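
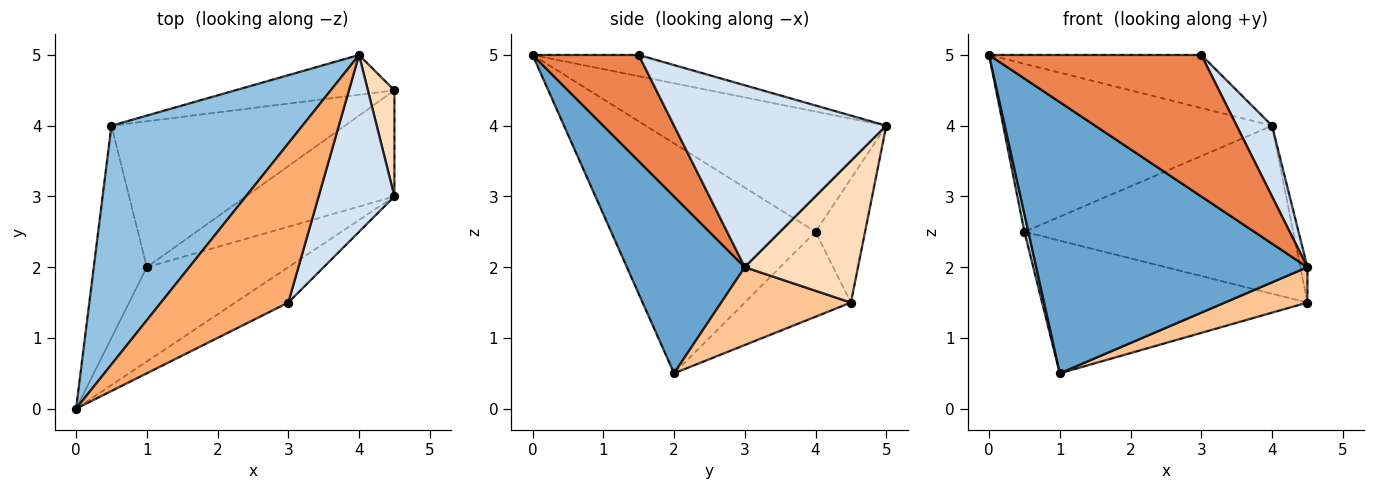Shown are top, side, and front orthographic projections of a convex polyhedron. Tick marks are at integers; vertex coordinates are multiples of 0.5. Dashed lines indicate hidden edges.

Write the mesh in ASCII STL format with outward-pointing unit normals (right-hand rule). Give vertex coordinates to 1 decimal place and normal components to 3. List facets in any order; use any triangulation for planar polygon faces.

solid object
 facet normal 0.380 -0.874 -0.304
  outer loop
   vertex 1.0 2.0 0.5
   vertex 4.5 3.0 2.0
   vertex 0.0 0.0 5.0
  endloop
 endfacet
 facet normal -0.458 0.512 0.727
  outer loop
   vertex 0.5 4.0 2.5
   vertex 0.0 0.0 5.0
   vertex 4.0 5.0 4.0
  endloop
 endfacet
 facet normal -0.974 -0.019 -0.225
  outer loop
   vertex 0.5 4.0 2.5
   vertex 1.0 2.0 0.5
   vertex 0.0 0.0 5.0
  endloop
 endfacet
 facet normal 0.912 -0.152 0.380
  outer loop
   vertex 3.0 1.5 5.0
   vertex 4.5 3.0 2.0
   vertex 4.0 5.0 4.0
  endloop
 endfacet
 facet normal 0.436 -0.873 -0.218
  outer loop
   vertex 3.0 1.5 5.0
   vertex 0.0 0.0 5.0
   vertex 4.5 3.0 2.0
  endloop
 endfacet
 facet normal -0.156 0.312 0.937
  outer loop
   vertex 3.0 1.5 5.0
   vertex 4.0 5.0 4.0
   vertex 0.0 0.0 5.0
  endloop
 endfacet
 facet normal 0.445 -0.283 -0.850
  outer loop
   vertex 4.5 4.5 1.5
   vertex 4.5 3.0 2.0
   vertex 1.0 2.0 0.5
  endloop
 endfacet
 facet normal 0.981 0.061 0.184
  outer loop
   vertex 4.5 4.5 1.5
   vertex 4.0 5.0 4.0
   vertex 4.5 3.0 2.0
  endloop
 endfacet
 facet normal -0.260 0.650 -0.715
  outer loop
   vertex 4.5 4.5 1.5
   vertex 1.0 2.0 0.5
   vertex 0.5 4.0 2.5
  endloop
 endfacet
 facet normal -0.176 0.958 -0.227
  outer loop
   vertex 4.5 4.5 1.5
   vertex 0.5 4.0 2.5
   vertex 4.0 5.0 4.0
  endloop
 endfacet
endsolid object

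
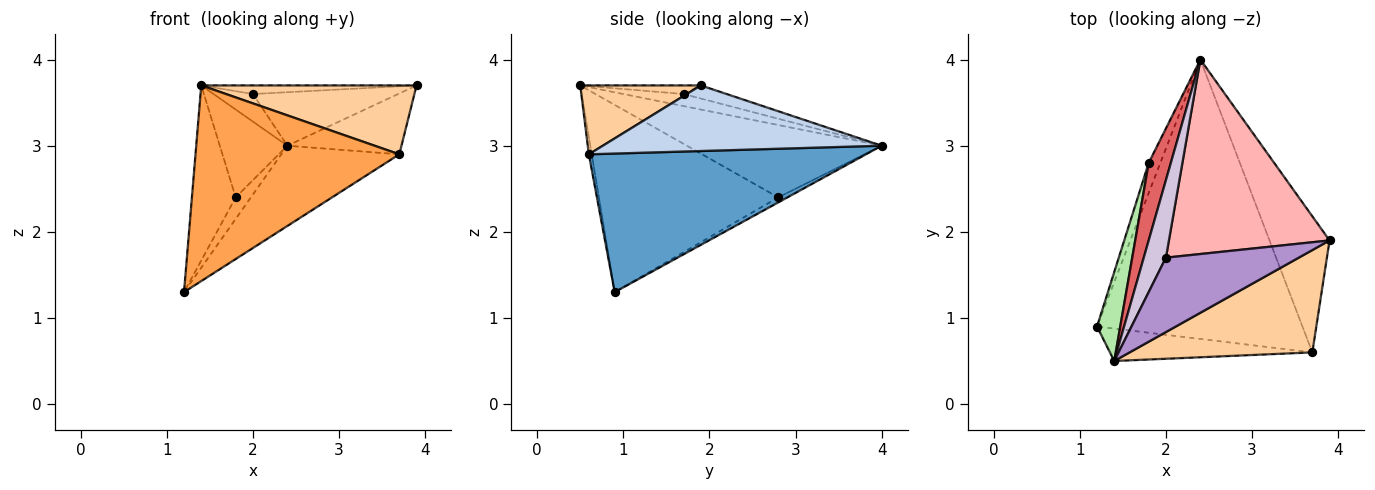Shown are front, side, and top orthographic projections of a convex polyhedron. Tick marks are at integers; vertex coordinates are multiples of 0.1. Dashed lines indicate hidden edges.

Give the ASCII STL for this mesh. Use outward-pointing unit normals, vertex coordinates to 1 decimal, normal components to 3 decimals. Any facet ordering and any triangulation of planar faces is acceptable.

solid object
 facet normal 0.544 0.232 -0.806
  outer loop
   vertex 3.7 0.6 2.9
   vertex 1.2 0.9 1.3
   vertex 2.4 4.0 3.0
  endloop
 endfacet
 facet normal 0.706 0.289 -0.646
  outer loop
   vertex 3.7 0.6 2.9
   vertex 2.4 4.0 3.0
   vertex 3.9 1.9 3.7
  endloop
 endfacet
 facet normal -0.014 -0.986 -0.163
  outer loop
   vertex 3.7 0.6 2.9
   vertex 1.4 0.5 3.7
   vertex 1.2 0.9 1.3
  endloop
 endfacet
 facet normal 0.299 -0.533 0.792
  outer loop
   vertex 3.7 0.6 2.9
   vertex 3.9 1.9 3.7
   vertex 1.4 0.5 3.7
  endloop
 endfacet
 facet normal -0.329 0.549 -0.768
  outer loop
   vertex 1.8 2.8 2.4
   vertex 2.4 4.0 3.0
   vertex 1.2 0.9 1.3
  endloop
 endfacet
 facet normal -0.965 0.235 0.120
  outer loop
   vertex 1.8 2.8 2.4
   vertex 1.2 0.9 1.3
   vertex 1.4 0.5 3.7
  endloop
 endfacet
 facet normal -0.908 0.315 0.278
  outer loop
   vertex 1.8 2.8 2.4
   vertex 1.4 0.5 3.7
   vertex 2.4 4.0 3.0
  endloop
 endfacet
 facet normal -0.078 0.264 0.961
  outer loop
   vertex 2.0 1.7 3.6
   vertex 3.9 1.9 3.7
   vertex 2.4 4.0 3.0
  endloop
 endfacet
 facet normal -0.064 0.115 0.991
  outer loop
   vertex 2.0 1.7 3.6
   vertex 1.4 0.5 3.7
   vertex 3.9 1.9 3.7
  endloop
 endfacet
 facet normal -0.456 0.298 0.838
  outer loop
   vertex 2.0 1.7 3.6
   vertex 2.4 4.0 3.0
   vertex 1.4 0.5 3.7
  endloop
 endfacet
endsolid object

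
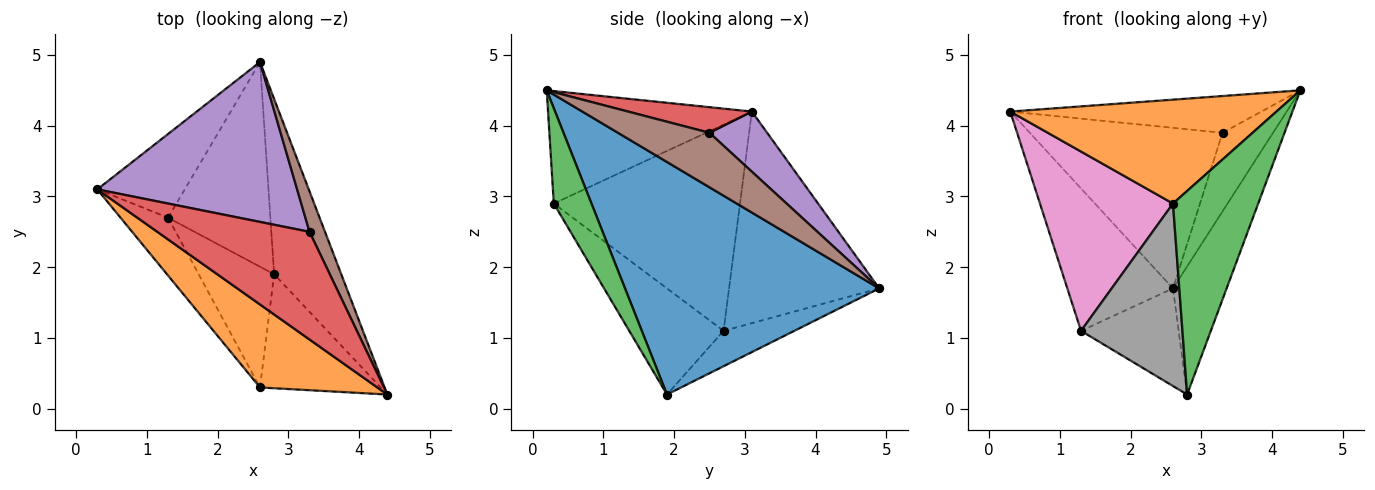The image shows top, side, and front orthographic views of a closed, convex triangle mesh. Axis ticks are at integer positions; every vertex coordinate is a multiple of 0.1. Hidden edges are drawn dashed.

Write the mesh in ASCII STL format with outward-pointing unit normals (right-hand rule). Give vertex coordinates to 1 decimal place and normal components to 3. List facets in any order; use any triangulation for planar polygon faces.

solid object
 facet normal 0.942 0.199 -0.272
  outer loop
   vertex 2.8 1.9 0.2
   vertex 2.6 4.9 1.7
   vertex 4.4 0.2 4.5
  endloop
 endfacet
 facet normal -0.513 -0.670 0.536
  outer loop
   vertex 2.6 0.3 2.9
   vertex 4.4 0.2 4.5
   vertex 0.3 3.1 4.2
  endloop
 endfacet
 facet normal 0.360 -0.814 -0.456
  outer loop
   vertex 2.6 0.3 2.9
   vertex 2.8 1.9 0.2
   vertex 4.4 0.2 4.5
  endloop
 endfacet
 facet normal 0.157 0.319 0.935
  outer loop
   vertex 3.3 2.5 3.9
   vertex 0.3 3.1 4.2
   vertex 4.4 0.2 4.5
  endloop
 endfacet
 facet normal 0.208 0.693 0.690
  outer loop
   vertex 3.3 2.5 3.9
   vertex 2.6 4.9 1.7
   vertex 0.3 3.1 4.2
  endloop
 endfacet
 facet normal 0.849 0.469 0.242
  outer loop
   vertex 3.3 2.5 3.9
   vertex 4.4 0.2 4.5
   vertex 2.6 4.9 1.7
  endloop
 endfacet
 facet normal -0.800 -0.571 -0.184
  outer loop
   vertex 1.3 2.7 1.1
   vertex 2.6 0.3 2.9
   vertex 0.3 3.1 4.2
  endloop
 endfacet
 facet normal -0.613 -0.659 -0.436
  outer loop
   vertex 1.3 2.7 1.1
   vertex 2.8 1.9 0.2
   vertex 2.6 0.3 2.9
  endloop
 endfacet
 facet normal -0.775 0.545 -0.320
  outer loop
   vertex 1.3 2.7 1.1
   vertex 0.3 3.1 4.2
   vertex 2.6 4.9 1.7
  endloop
 endfacet
 facet normal -0.298 0.411 -0.862
  outer loop
   vertex 1.3 2.7 1.1
   vertex 2.6 4.9 1.7
   vertex 2.8 1.9 0.2
  endloop
 endfacet
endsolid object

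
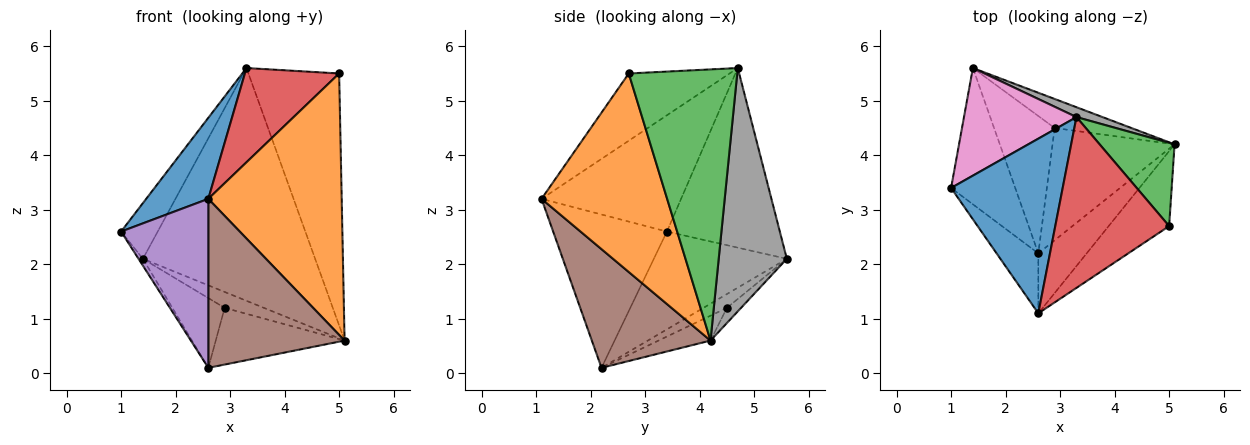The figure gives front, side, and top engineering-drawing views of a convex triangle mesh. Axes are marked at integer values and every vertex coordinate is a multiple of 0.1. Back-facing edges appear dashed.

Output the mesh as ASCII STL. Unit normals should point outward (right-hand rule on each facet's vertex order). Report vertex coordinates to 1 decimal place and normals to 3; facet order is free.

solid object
 facet normal -0.687 -0.306 0.659
  outer loop
   vertex 3.3 4.7 5.6
   vertex 1.0 3.4 2.6
   vertex 2.6 1.1 3.2
  endloop
 endfacet
 facet normal 0.671 -0.713 -0.204
  outer loop
   vertex 5.0 2.7 5.5
   vertex 2.6 1.1 3.2
   vertex 5.1 4.2 0.6
  endloop
 endfacet
 facet normal 0.750 0.628 0.207
  outer loop
   vertex 5.0 2.7 5.5
   vertex 5.1 4.2 0.6
   vertex 3.3 4.7 5.6
  endloop
 endfacet
 facet normal -0.459 -0.429 0.778
  outer loop
   vertex 5.0 2.7 5.5
   vertex 3.3 4.7 5.6
   vertex 2.6 1.1 3.2
  endloop
 endfacet
 facet normal -0.776 -0.595 -0.211
  outer loop
   vertex 2.6 2.2 0.1
   vertex 2.6 1.1 3.2
   vertex 1.0 3.4 2.6
  endloop
 endfacet
 facet normal 0.634 -0.728 -0.258
  outer loop
   vertex 2.6 2.2 0.1
   vertex 5.1 4.2 0.6
   vertex 2.6 1.1 3.2
  endloop
 endfacet
 facet normal -0.817 0.265 0.512
  outer loop
   vertex 1.4 5.6 2.1
   vertex 1.0 3.4 2.6
   vertex 3.3 4.7 5.6
  endloop
 endfacet
 facet normal 0.368 0.929 0.039
  outer loop
   vertex 1.4 5.6 2.1
   vertex 3.3 4.7 5.6
   vertex 5.1 4.2 0.6
  endloop
 endfacet
 facet normal -0.836 0.027 -0.548
  outer loop
   vertex 1.4 5.6 2.1
   vertex 2.6 2.2 0.1
   vertex 1.0 3.4 2.6
  endloop
 endfacet
 facet normal -0.179 0.443 -0.878
  outer loop
   vertex 2.9 4.5 1.2
   vertex 5.1 4.2 0.6
   vertex 2.6 2.2 0.1
  endloop
 endfacet
 facet normal -0.171 0.474 -0.864
  outer loop
   vertex 2.9 4.5 1.2
   vertex 1.4 5.6 2.1
   vertex 5.1 4.2 0.6
  endloop
 endfacet
 facet normal -0.199 0.444 -0.874
  outer loop
   vertex 2.9 4.5 1.2
   vertex 2.6 2.2 0.1
   vertex 1.4 5.6 2.1
  endloop
 endfacet
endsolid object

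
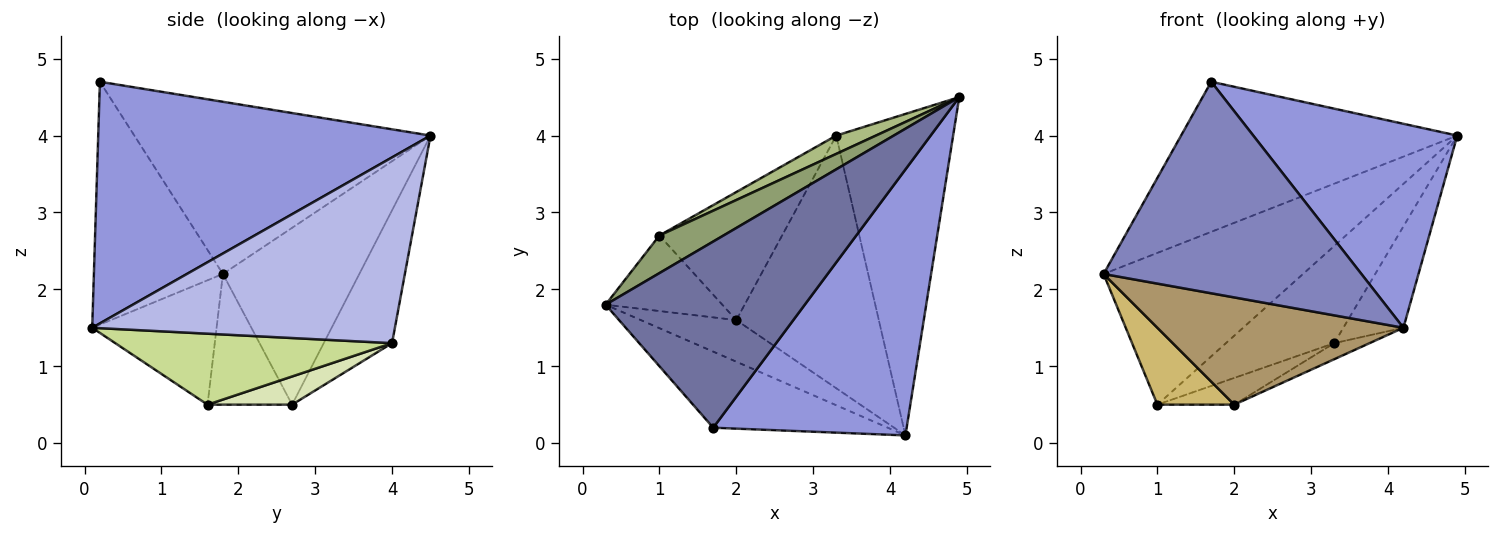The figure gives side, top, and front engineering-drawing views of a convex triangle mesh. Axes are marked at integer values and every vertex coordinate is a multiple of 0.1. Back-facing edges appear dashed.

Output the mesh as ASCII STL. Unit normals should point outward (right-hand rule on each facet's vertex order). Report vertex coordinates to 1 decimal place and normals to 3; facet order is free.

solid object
 facet normal -0.558 0.521 0.646
  outer loop
   vertex 1.7 0.2 4.7
   vertex 4.9 4.5 4.0
   vertex 0.3 1.8 2.2
  endloop
 endfacet
 facet normal -0.426 -0.851 -0.306
  outer loop
   vertex 1.7 0.2 4.7
   vertex 0.3 1.8 2.2
   vertex 4.2 0.1 1.5
  endloop
 endfacet
 facet normal 0.704 -0.432 0.564
  outer loop
   vertex 1.7 0.2 4.7
   vertex 4.2 0.1 1.5
   vertex 4.9 4.5 4.0
  endloop
 endfacet
 facet normal 0.835 0.166 -0.525
  outer loop
   vertex 3.3 4.0 1.3
   vertex 4.9 4.5 4.0
   vertex 4.2 0.1 1.5
  endloop
 endfacet
 facet normal -0.553 0.809 0.200
  outer loop
   vertex 1.0 2.7 0.5
   vertex 0.3 1.8 2.2
   vertex 4.9 4.5 4.0
  endloop
 endfacet
 facet normal -0.527 0.835 0.158
  outer loop
   vertex 1.0 2.7 0.5
   vertex 4.9 4.5 4.0
   vertex 3.3 4.0 1.3
  endloop
 endfacet
 facet normal 0.445 0.057 -0.894
  outer loop
   vertex 2.0 1.6 0.5
   vertex 3.3 4.0 1.3
   vertex 4.2 0.1 1.5
  endloop
 endfacet
 facet normal 0.219 0.199 -0.955
  outer loop
   vertex 2.0 1.6 0.5
   vertex 1.0 2.7 0.5
   vertex 3.3 4.0 1.3
  endloop
 endfacet
 facet normal -0.426 -0.843 -0.327
  outer loop
   vertex 2.0 1.6 0.5
   vertex 4.2 0.1 1.5
   vertex 0.3 1.8 2.2
  endloop
 endfacet
 facet normal -0.617 -0.561 -0.551
  outer loop
   vertex 2.0 1.6 0.5
   vertex 0.3 1.8 2.2
   vertex 1.0 2.7 0.5
  endloop
 endfacet
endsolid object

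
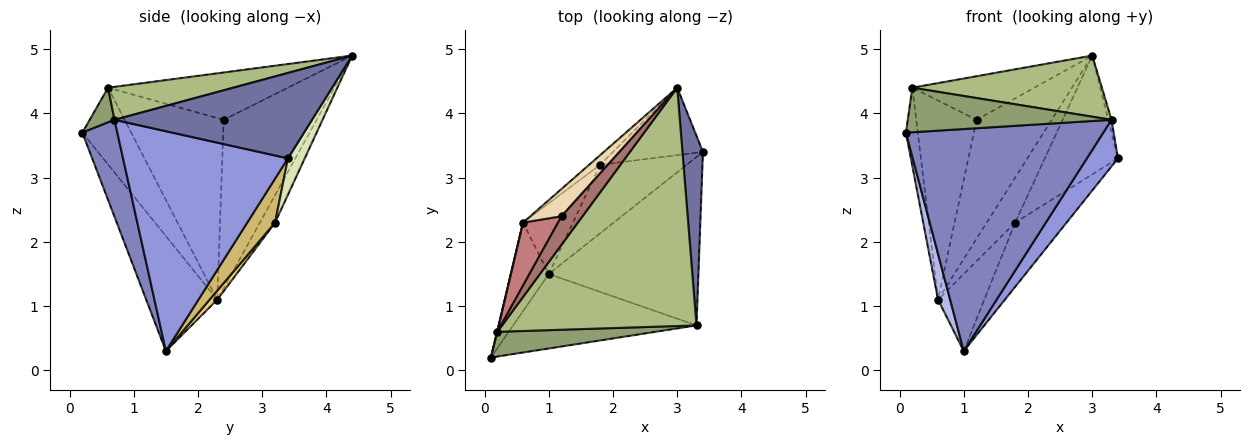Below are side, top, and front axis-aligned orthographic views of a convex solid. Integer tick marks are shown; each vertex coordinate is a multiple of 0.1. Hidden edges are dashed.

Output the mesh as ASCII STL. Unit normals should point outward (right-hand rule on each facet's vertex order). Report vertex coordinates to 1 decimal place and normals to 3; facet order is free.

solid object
 facet normal 0.972 0.016 0.233
  outer loop
   vertex 3.3 0.7 3.9
   vertex 3.4 3.4 3.3
   vertex 3.0 4.4 4.9
  endloop
 endfacet
 facet normal 0.166 -0.935 -0.314
  outer loop
   vertex 3.3 0.7 3.9
   vertex 0.1 0.2 3.7
   vertex 1.0 1.5 0.3
  endloop
 endfacet
 facet normal 0.817 -0.154 -0.556
  outer loop
   vertex 3.3 0.7 3.9
   vertex 1.0 1.5 0.3
   vertex 3.4 3.4 3.3
  endloop
 endfacet
 facet normal -0.938 -0.160 -0.309
  outer loop
   vertex 0.6 2.3 1.1
   vertex 1.0 1.5 0.3
   vertex 0.1 0.2 3.7
  endloop
 endfacet
 facet normal 0.106 -0.870 0.482
  outer loop
   vertex 0.2 0.6 4.4
   vertex 0.1 0.2 3.7
   vertex 3.3 0.7 3.9
  endloop
 endfacet
 facet normal 0.162 -0.245 0.956
  outer loop
   vertex 0.2 0.6 4.4
   vertex 3.3 0.7 3.9
   vertex 3.0 4.4 4.9
  endloop
 endfacet
 facet normal -0.972 0.236 0.004
  outer loop
   vertex 0.2 0.6 4.4
   vertex 0.6 2.3 1.1
   vertex 0.1 0.2 3.7
  endloop
 endfacet
 facet normal 0.196 0.853 -0.484
  outer loop
   vertex 1.8 3.2 2.3
   vertex 3.0 4.4 4.9
   vertex 3.4 3.4 3.3
  endloop
 endfacet
 facet normal -0.464 0.866 -0.186
  outer loop
   vertex 1.8 3.2 2.3
   vertex 0.6 2.3 1.1
   vertex 3.0 4.4 4.9
  endloop
 endfacet
 facet normal 0.347 0.641 -0.684
  outer loop
   vertex 1.8 3.2 2.3
   vertex 3.4 3.4 3.3
   vertex 1.0 1.5 0.3
  endloop
 endfacet
 facet normal 0.122 0.732 -0.671
  outer loop
   vertex 1.8 3.2 2.3
   vertex 1.0 1.5 0.3
   vertex 0.6 2.3 1.1
  endloop
 endfacet
 facet normal -0.770 0.622 0.143
  outer loop
   vertex 1.2 2.4 3.9
   vertex 3.0 4.4 4.9
   vertex 0.6 2.3 1.1
  endloop
 endfacet
 facet normal -0.777 0.527 0.344
  outer loop
   vertex 1.2 2.4 3.9
   vertex 0.2 0.6 4.4
   vertex 3.0 4.4 4.9
  endloop
 endfacet
 facet normal -0.843 0.513 0.162
  outer loop
   vertex 1.2 2.4 3.9
   vertex 0.6 2.3 1.1
   vertex 0.2 0.6 4.4
  endloop
 endfacet
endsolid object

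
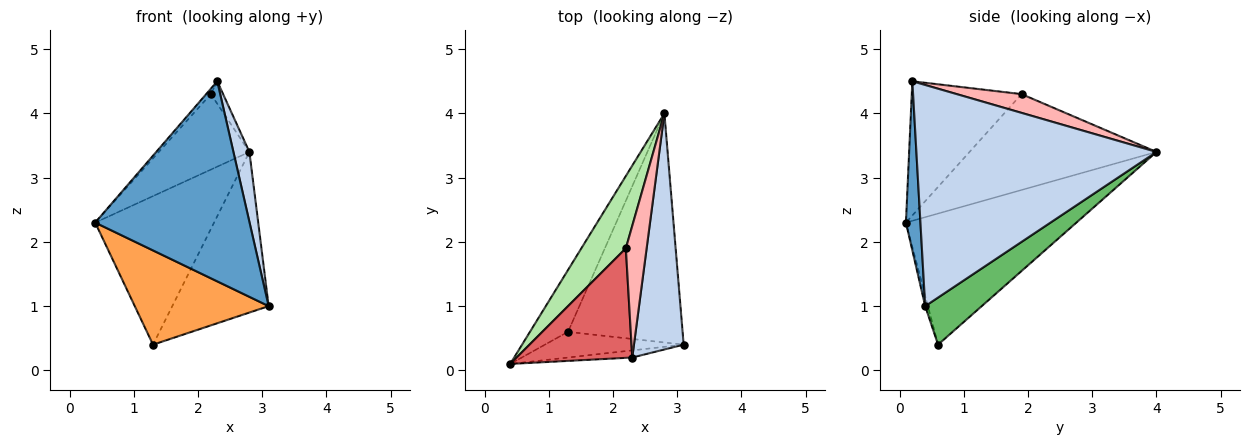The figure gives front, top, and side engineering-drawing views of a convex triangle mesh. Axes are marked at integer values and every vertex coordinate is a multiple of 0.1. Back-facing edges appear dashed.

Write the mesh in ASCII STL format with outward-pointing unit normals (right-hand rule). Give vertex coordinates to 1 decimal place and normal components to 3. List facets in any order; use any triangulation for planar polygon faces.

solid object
 facet normal 0.093 -0.995 -0.035
  outer loop
   vertex 2.3 0.2 4.5
   vertex 0.4 0.1 2.3
   vertex 3.1 0.4 1.0
  endloop
 endfacet
 facet normal 0.974 -0.065 0.219
  outer loop
   vertex 2.3 0.2 4.5
   vertex 3.1 0.4 1.0
   vertex 2.8 4.0 3.4
  endloop
 endfacet
 facet normal -0.019 -0.965 -0.263
  outer loop
   vertex 1.3 0.6 0.4
   vertex 3.1 0.4 1.0
   vertex 0.4 0.1 2.3
  endloop
 endfacet
 facet normal -0.798 0.556 -0.232
  outer loop
   vertex 1.3 0.6 0.4
   vertex 0.4 0.1 2.3
   vertex 2.8 4.0 3.4
  endloop
 endfacet
 facet normal 0.319 0.544 -0.776
  outer loop
   vertex 1.3 0.6 0.4
   vertex 2.8 4.0 3.4
   vertex 3.1 0.4 1.0
  endloop
 endfacet
 facet normal -0.830 0.402 0.385
  outer loop
   vertex 2.2 1.9 4.3
   vertex 2.8 4.0 3.4
   vertex 0.4 0.1 2.3
  endloop
 endfacet
 facet normal -0.757 0.032 0.652
  outer loop
   vertex 2.2 1.9 4.3
   vertex 0.4 0.1 2.3
   vertex 2.3 0.2 4.5
  endloop
 endfacet
 facet normal 0.665 0.126 0.737
  outer loop
   vertex 2.2 1.9 4.3
   vertex 2.3 0.2 4.5
   vertex 2.8 4.0 3.4
  endloop
 endfacet
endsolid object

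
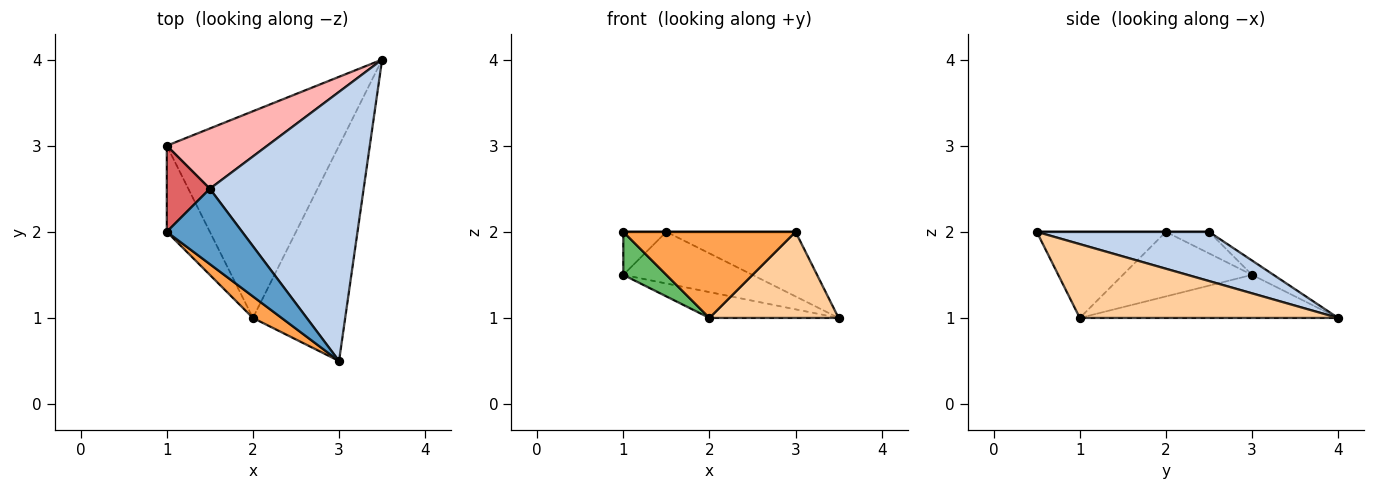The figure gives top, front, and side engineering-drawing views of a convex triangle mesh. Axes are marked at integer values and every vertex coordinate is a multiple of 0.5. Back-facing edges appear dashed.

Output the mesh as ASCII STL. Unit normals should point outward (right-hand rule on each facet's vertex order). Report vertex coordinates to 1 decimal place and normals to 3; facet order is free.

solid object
 facet normal 0.000 0.000 1.000
  outer loop
   vertex 1.5 2.5 2.0
   vertex 1.0 2.0 2.0
   vertex 3.0 0.5 2.0
  endloop
 endfacet
 facet normal 0.297 0.223 0.928
  outer loop
   vertex 1.5 2.5 2.0
   vertex 3.0 0.5 2.0
   vertex 3.5 4.0 1.0
  endloop
 endfacet
 facet normal -0.588 -0.784 0.196
  outer loop
   vertex 2.0 1.0 1.0
   vertex 3.0 0.5 2.0
   vertex 1.0 2.0 2.0
  endloop
 endfacet
 facet normal 0.596 -0.298 -0.745
  outer loop
   vertex 2.0 1.0 1.0
   vertex 3.5 4.0 1.0
   vertex 3.0 0.5 2.0
  endloop
 endfacet
 facet normal -0.802 -0.267 -0.535
  outer loop
   vertex 1.0 3.0 1.5
   vertex 2.0 1.0 1.0
   vertex 1.0 2.0 2.0
  endloop
 endfacet
 facet normal -0.241 0.120 -0.963
  outer loop
   vertex 1.0 3.0 1.5
   vertex 3.5 4.0 1.0
   vertex 2.0 1.0 1.0
  endloop
 endfacet
 facet normal -0.408 0.408 0.816
  outer loop
   vertex 1.0 3.0 1.5
   vertex 1.0 2.0 2.0
   vertex 1.5 2.5 2.0
  endloop
 endfacet
 facet normal -0.108 0.647 0.755
  outer loop
   vertex 1.0 3.0 1.5
   vertex 1.5 2.5 2.0
   vertex 3.5 4.0 1.0
  endloop
 endfacet
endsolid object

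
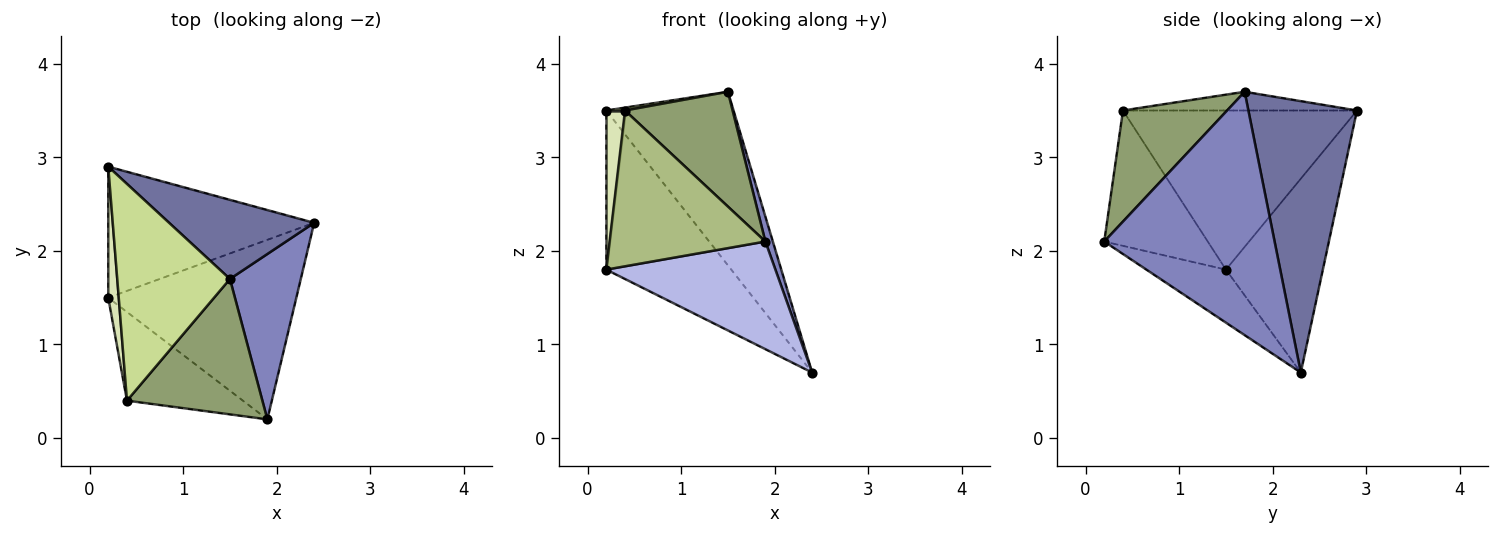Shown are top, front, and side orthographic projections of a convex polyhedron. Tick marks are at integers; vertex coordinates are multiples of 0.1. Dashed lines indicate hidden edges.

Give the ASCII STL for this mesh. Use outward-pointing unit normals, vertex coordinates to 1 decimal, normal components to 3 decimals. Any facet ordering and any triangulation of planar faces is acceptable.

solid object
 facet normal 0.613 0.719 0.328
  outer loop
   vertex 1.5 1.7 3.7
   vertex 2.4 2.3 0.7
   vertex 0.2 2.9 3.5
  endloop
 endfacet
 facet normal 0.959 -0.042 0.279
  outer loop
   vertex 1.5 1.7 3.7
   vertex 1.9 0.2 2.1
   vertex 2.4 2.3 0.7
  endloop
 endfacet
 facet normal -0.514 0.662 -0.545
  outer loop
   vertex 0.2 1.5 1.8
   vertex 0.2 2.9 3.5
   vertex 2.4 2.3 0.7
  endloop
 endfacet
 facet normal -0.235 -0.500 -0.834
  outer loop
   vertex 0.2 1.5 1.8
   vertex 2.4 2.3 0.7
   vertex 1.9 0.2 2.1
  endloop
 endfacet
 facet normal 0.530 -0.548 0.647
  outer loop
   vertex 0.4 0.4 3.5
   vertex 1.9 0.2 2.1
   vertex 1.5 1.7 3.7
  endloop
 endfacet
 facet normal -0.500 -0.753 -0.428
  outer loop
   vertex 0.4 0.4 3.5
   vertex 0.2 1.5 1.8
   vertex 1.9 0.2 2.1
  endloop
 endfacet
 facet normal -0.164 -0.013 0.986
  outer loop
   vertex 0.4 0.4 3.5
   vertex 1.5 1.7 3.7
   vertex 0.2 2.9 3.5
  endloop
 endfacet
 facet normal -0.995 -0.080 0.066
  outer loop
   vertex 0.4 0.4 3.5
   vertex 0.2 2.9 3.5
   vertex 0.2 1.5 1.8
  endloop
 endfacet
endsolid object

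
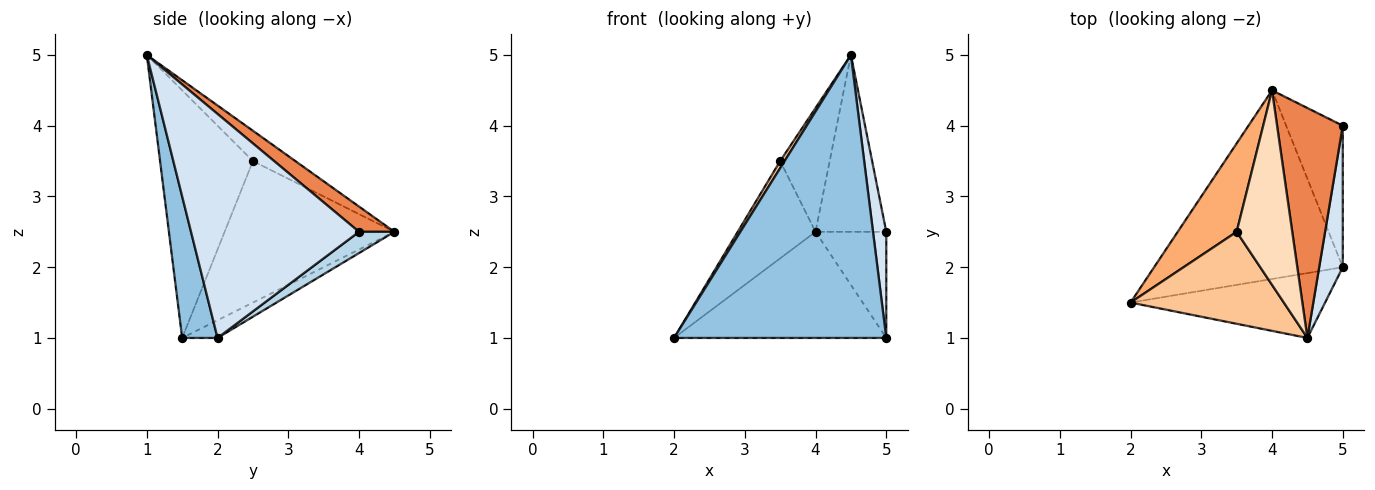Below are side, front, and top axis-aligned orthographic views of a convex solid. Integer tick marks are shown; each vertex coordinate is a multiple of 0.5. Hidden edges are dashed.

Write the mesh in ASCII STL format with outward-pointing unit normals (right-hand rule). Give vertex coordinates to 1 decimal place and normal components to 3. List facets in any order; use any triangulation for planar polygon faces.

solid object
 facet normal -0.081 0.489 -0.869
  outer loop
   vertex 4.0 4.5 2.5
   vertex 5.0 2.0 1.0
   vertex 2.0 1.5 1.0
  endloop
 endfacet
 facet normal 0.160 -0.962 -0.220
  outer loop
   vertex 4.5 1.0 5.0
   vertex 2.0 1.5 1.0
   vertex 5.0 2.0 1.0
  endloop
 endfacet
 facet normal 0.287 0.575 -0.766
  outer loop
   vertex 5.0 4.0 2.5
   vertex 5.0 2.0 1.0
   vertex 4.0 4.5 2.5
  endloop
 endfacet
 facet normal 0.991 -0.078 0.104
  outer loop
   vertex 5.0 4.0 2.5
   vertex 4.5 1.0 5.0
   vertex 5.0 2.0 1.0
  endloop
 endfacet
 facet normal 0.292 0.583 0.758
  outer loop
   vertex 5.0 4.0 2.5
   vertex 4.0 4.5 2.5
   vertex 4.5 1.0 5.0
  endloop
 endfacet
 facet normal -0.850 0.390 0.354
  outer loop
   vertex 3.5 2.5 3.5
   vertex 4.0 4.5 2.5
   vertex 2.0 1.5 1.0
  endloop
 endfacet
 facet normal -0.850 -0.040 0.526
  outer loop
   vertex 3.5 2.5 3.5
   vertex 2.0 1.5 1.0
   vertex 4.5 1.0 5.0
  endloop
 endfacet
 facet normal -0.418 0.488 0.766
  outer loop
   vertex 3.5 2.5 3.5
   vertex 4.5 1.0 5.0
   vertex 4.0 4.5 2.5
  endloop
 endfacet
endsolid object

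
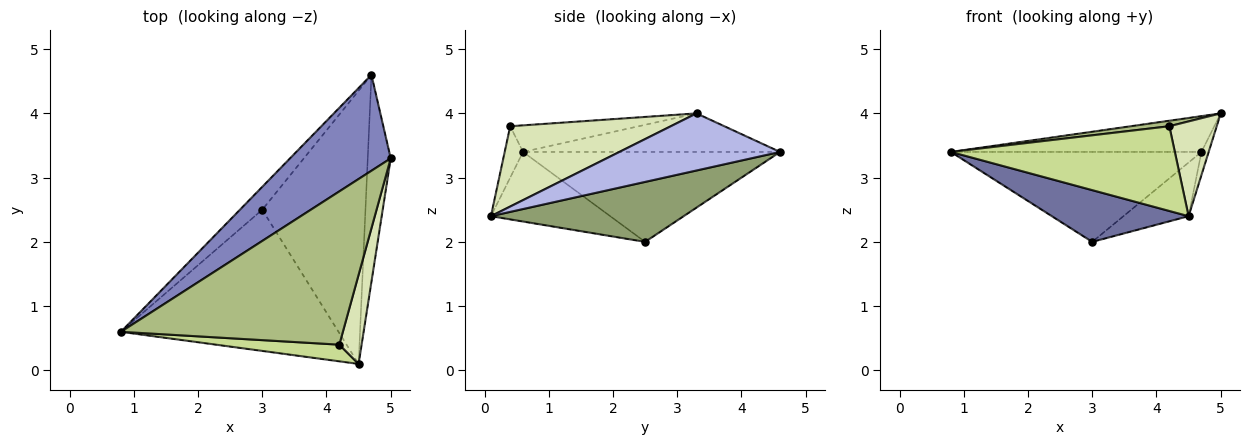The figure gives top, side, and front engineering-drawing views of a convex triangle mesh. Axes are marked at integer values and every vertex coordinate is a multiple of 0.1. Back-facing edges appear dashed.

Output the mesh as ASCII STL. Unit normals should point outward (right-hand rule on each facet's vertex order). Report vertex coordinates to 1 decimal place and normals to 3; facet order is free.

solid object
 facet normal -0.288 -0.330 -0.899
  outer loop
   vertex 3.0 2.5 2.0
   vertex 4.5 0.1 2.4
   vertex 0.8 0.6 3.4
  endloop
 endfacet
 facet normal -0.338 0.329 0.882
  outer loop
   vertex 4.7 4.6 3.4
   vertex 0.8 0.6 3.4
   vertex 5.0 3.3 4.0
  endloop
 endfacet
 facet normal -0.705 0.687 -0.175
  outer loop
   vertex 4.7 4.6 3.4
   vertex 3.0 2.5 2.0
   vertex 0.8 0.6 3.4
  endloop
 endfacet
 facet normal 0.927 0.042 -0.373
  outer loop
   vertex 4.7 4.6 3.4
   vertex 5.0 3.3 4.0
   vertex 4.5 0.1 2.4
  endloop
 endfacet
 facet normal 0.495 0.167 -0.852
  outer loop
   vertex 4.7 4.6 3.4
   vertex 4.5 0.1 2.4
   vertex 3.0 2.5 2.0
  endloop
 endfacet
 facet normal -0.119 -0.036 0.992
  outer loop
   vertex 4.2 0.4 3.8
   vertex 5.0 3.3 4.0
   vertex 0.8 0.6 3.4
  endloop
 endfacet
 facet normal -0.080 -0.978 0.192
  outer loop
   vertex 4.2 0.4 3.8
   vertex 0.8 0.6 3.4
   vertex 4.5 0.1 2.4
  endloop
 endfacet
 facet normal 0.927 -0.273 0.257
  outer loop
   vertex 4.2 0.4 3.8
   vertex 4.5 0.1 2.4
   vertex 5.0 3.3 4.0
  endloop
 endfacet
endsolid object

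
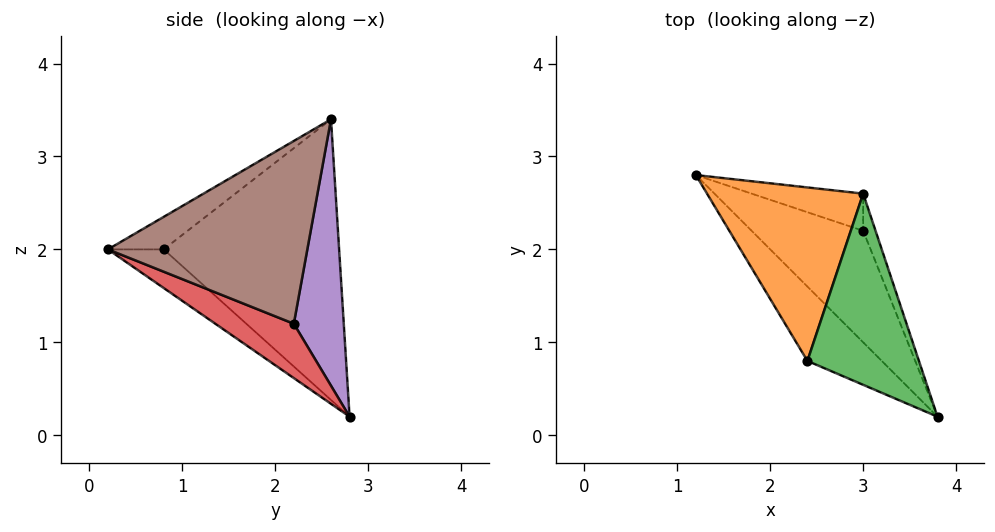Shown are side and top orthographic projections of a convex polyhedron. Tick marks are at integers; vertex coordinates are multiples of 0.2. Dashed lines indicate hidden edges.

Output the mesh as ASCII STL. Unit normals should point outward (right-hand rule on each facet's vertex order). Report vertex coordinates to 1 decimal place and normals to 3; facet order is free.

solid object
 facet normal -0.314 -0.732 -0.604
  outer loop
   vertex 2.4 0.8 2.0
   vertex 1.2 2.8 0.2
   vertex 3.8 0.2 2.0
  endloop
 endfacet
 facet normal -0.871 -0.086 0.484
  outer loop
   vertex 2.4 0.8 2.0
   vertex 3.0 2.6 3.4
   vertex 1.2 2.8 0.2
  endloop
 endfacet
 facet normal -0.234 -0.547 0.804
  outer loop
   vertex 2.4 0.8 2.0
   vertex 3.8 0.2 2.0
   vertex 3.0 2.6 3.4
  endloop
 endfacet
 facet normal 0.431 -0.181 -0.884
  outer loop
   vertex 3.0 2.2 1.2
   vertex 3.8 0.2 2.0
   vertex 1.2 2.8 0.2
  endloop
 endfacet
 facet normal 0.393 0.905 -0.164
  outer loop
   vertex 3.0 2.2 1.2
   vertex 1.2 2.8 0.2
   vertex 3.0 2.6 3.4
  endloop
 endfacet
 facet normal 0.935 0.349 -0.063
  outer loop
   vertex 3.0 2.2 1.2
   vertex 3.0 2.6 3.4
   vertex 3.8 0.2 2.0
  endloop
 endfacet
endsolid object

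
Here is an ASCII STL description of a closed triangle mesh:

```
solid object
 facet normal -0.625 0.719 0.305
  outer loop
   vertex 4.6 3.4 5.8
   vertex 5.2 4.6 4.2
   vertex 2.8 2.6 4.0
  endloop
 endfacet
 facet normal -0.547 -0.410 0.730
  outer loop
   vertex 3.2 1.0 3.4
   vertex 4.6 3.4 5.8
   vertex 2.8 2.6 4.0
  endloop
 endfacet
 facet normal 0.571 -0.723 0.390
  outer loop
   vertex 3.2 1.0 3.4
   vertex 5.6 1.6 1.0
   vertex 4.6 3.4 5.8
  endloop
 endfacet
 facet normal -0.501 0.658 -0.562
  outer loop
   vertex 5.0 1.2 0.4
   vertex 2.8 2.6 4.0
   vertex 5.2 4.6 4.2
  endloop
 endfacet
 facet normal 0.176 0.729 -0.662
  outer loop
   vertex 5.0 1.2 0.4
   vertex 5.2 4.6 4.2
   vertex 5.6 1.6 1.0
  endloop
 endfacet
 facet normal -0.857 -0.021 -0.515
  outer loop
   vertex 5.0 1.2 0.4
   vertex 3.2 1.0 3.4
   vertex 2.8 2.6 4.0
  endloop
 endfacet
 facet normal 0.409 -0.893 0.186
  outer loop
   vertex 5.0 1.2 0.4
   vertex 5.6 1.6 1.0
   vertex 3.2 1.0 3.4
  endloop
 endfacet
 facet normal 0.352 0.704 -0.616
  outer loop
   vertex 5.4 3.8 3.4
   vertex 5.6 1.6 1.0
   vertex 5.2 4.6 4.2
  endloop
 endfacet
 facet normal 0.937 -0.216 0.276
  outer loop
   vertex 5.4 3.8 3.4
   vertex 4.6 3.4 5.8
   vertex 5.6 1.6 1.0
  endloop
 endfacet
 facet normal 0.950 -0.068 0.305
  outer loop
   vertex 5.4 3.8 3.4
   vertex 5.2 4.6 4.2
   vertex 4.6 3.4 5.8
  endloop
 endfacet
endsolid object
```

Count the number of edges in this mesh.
15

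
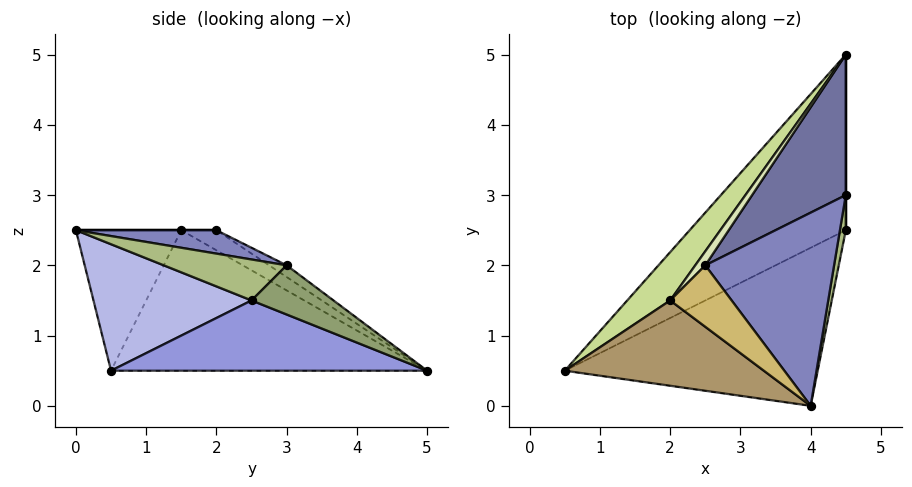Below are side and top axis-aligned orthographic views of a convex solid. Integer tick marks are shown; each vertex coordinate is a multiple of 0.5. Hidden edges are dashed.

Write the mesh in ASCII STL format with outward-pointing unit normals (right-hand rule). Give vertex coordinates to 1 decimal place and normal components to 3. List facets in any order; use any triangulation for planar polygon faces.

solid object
 facet normal -0.100 0.597 0.796
  outer loop
   vertex 4.5 3.0 2.0
   vertex 4.5 5.0 0.5
   vertex 2.5 2.0 2.5
  endloop
 endfacet
 facet normal 0.177 0.133 0.975
  outer loop
   vertex 4.5 3.0 2.0
   vertex 2.5 2.0 2.5
   vertex 4.0 0.0 2.5
  endloop
 endfacet
 facet normal 0.386 -0.343 -0.857
  outer loop
   vertex 4.5 2.5 1.5
   vertex 0.5 0.5 0.5
   vertex 4.5 5.0 0.5
  endloop
 endfacet
 facet normal 0.408 -0.408 -0.816
  outer loop
   vertex 4.5 2.5 1.5
   vertex 4.0 0.0 2.5
   vertex 0.5 0.5 0.5
  endloop
 endfacet
 facet normal 1.000 0.000 0.000
  outer loop
   vertex 4.5 2.5 1.5
   vertex 4.5 5.0 0.5
   vertex 4.5 3.0 2.0
  endloop
 endfacet
 facet normal 0.980 -0.140 0.140
  outer loop
   vertex 4.5 2.5 1.5
   vertex 4.5 3.0 2.0
   vertex 4.0 0.0 2.5
  endloop
 endfacet
 facet normal -0.729 0.648 0.223
  outer loop
   vertex 2.0 1.5 2.5
   vertex 4.5 5.0 0.5
   vertex 0.5 0.5 0.5
  endloop
 endfacet
 facet normal -0.667 0.667 0.333
  outer loop
   vertex 2.0 1.5 2.5
   vertex 2.5 2.0 2.5
   vertex 4.5 5.0 0.5
  endloop
 endfacet
 facet normal -0.457 -0.610 0.648
  outer loop
   vertex 2.0 1.5 2.5
   vertex 0.5 0.5 0.5
   vertex 4.0 0.0 2.5
  endloop
 endfacet
 facet normal 0.000 0.000 1.000
  outer loop
   vertex 2.0 1.5 2.5
   vertex 4.0 0.0 2.5
   vertex 2.5 2.0 2.5
  endloop
 endfacet
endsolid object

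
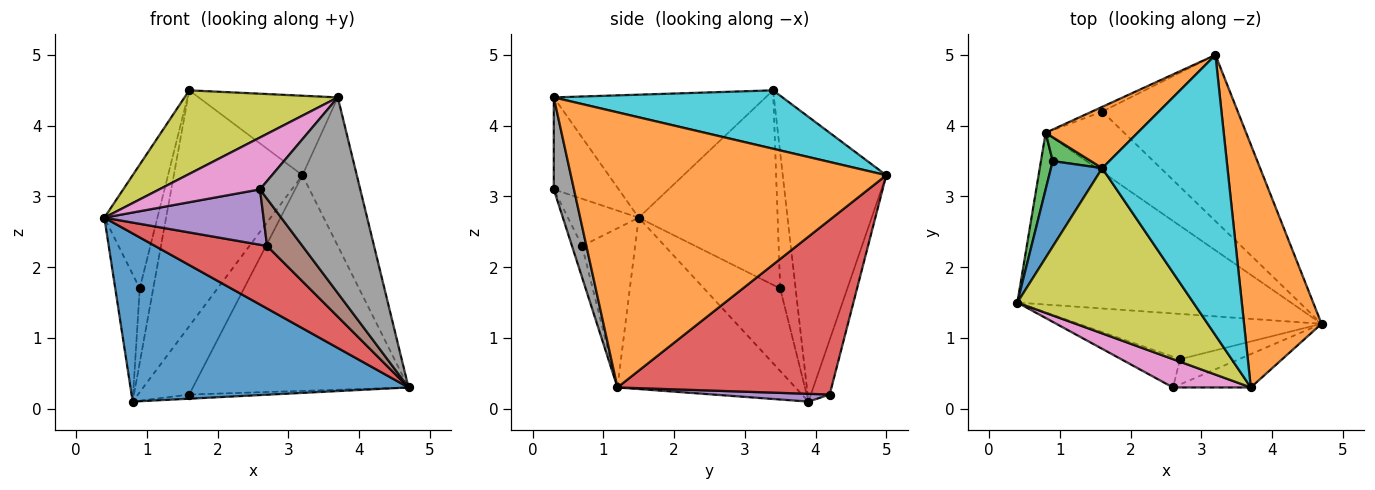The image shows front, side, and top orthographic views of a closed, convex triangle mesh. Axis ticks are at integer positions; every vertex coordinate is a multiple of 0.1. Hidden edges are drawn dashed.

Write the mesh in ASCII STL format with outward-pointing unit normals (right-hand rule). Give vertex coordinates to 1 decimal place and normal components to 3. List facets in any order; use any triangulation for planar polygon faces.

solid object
 facet normal -0.409 -0.638 -0.652
  outer loop
   vertex 0.8 3.9 0.1
   vertex 4.7 1.2 0.3
   vertex 0.4 1.5 2.7
  endloop
 endfacet
 facet normal 0.950 0.164 0.268
  outer loop
   vertex 3.7 0.3 4.4
   vertex 4.7 1.2 0.3
   vertex 3.2 5.0 3.3
  endloop
 endfacet
 facet normal -0.943 0.303 0.135
  outer loop
   vertex 0.9 3.5 1.7
   vertex 0.8 3.9 0.1
   vertex 0.4 1.5 2.7
  endloop
 endfacet
 facet normal 0.618 0.623 -0.480
  outer loop
   vertex 1.6 4.2 0.2
   vertex 3.2 5.0 3.3
   vertex 4.7 1.2 0.3
  endloop
 endfacet
 facet normal 0.098 0.069 -0.993
  outer loop
   vertex 1.6 4.2 0.2
   vertex 4.7 1.2 0.3
   vertex 0.8 3.9 0.1
  endloop
 endfacet
 facet normal -0.343 0.937 -0.065
  outer loop
   vertex 1.6 4.2 0.2
   vertex 0.8 3.9 0.1
   vertex 3.2 5.0 3.3
  endloop
 endfacet
 facet normal -0.493 -0.764 0.417
  outer loop
   vertex 2.6 0.3 3.1
   vertex 3.7 0.3 4.4
   vertex 0.4 1.5 2.7
  endloop
 endfacet
 facet normal 0.195 -0.967 -0.165
  outer loop
   vertex 2.6 0.3 3.1
   vertex 4.7 1.2 0.3
   vertex 3.7 0.3 4.4
  endloop
 endfacet
 facet normal -0.529 -0.383 0.757
  outer loop
   vertex 1.6 3.4 4.5
   vertex 0.4 1.5 2.7
   vertex 3.7 0.3 4.4
  endloop
 endfacet
 facet normal 0.409 0.249 0.878
  outer loop
   vertex 1.6 3.4 4.5
   vertex 3.7 0.3 4.4
   vertex 3.2 5.0 3.3
  endloop
 endfacet
 facet normal -0.907 0.346 0.239
  outer loop
   vertex 1.6 3.4 4.5
   vertex 0.9 3.5 1.7
   vertex 0.4 1.5 2.7
  endloop
 endfacet
 facet normal -0.615 0.763 0.199
  outer loop
   vertex 1.6 3.4 4.5
   vertex 3.2 5.0 3.3
   vertex 0.8 3.9 0.1
  endloop
 endfacet
 facet normal -0.736 0.644 0.207
  outer loop
   vertex 1.6 3.4 4.5
   vertex 0.8 3.9 0.1
   vertex 0.9 3.5 1.7
  endloop
 endfacet
 facet normal -0.358 -0.756 -0.547
  outer loop
   vertex 2.7 0.7 2.3
   vertex 0.4 1.5 2.7
   vertex 4.7 1.2 0.3
  endloop
 endfacet
 facet normal -0.362 -0.815 -0.453
  outer loop
   vertex 2.7 0.7 2.3
   vertex 2.6 0.3 3.1
   vertex 0.4 1.5 2.7
  endloop
 endfacet
 facet normal -0.244 -0.855 -0.458
  outer loop
   vertex 2.7 0.7 2.3
   vertex 4.7 1.2 0.3
   vertex 2.6 0.3 3.1
  endloop
 endfacet
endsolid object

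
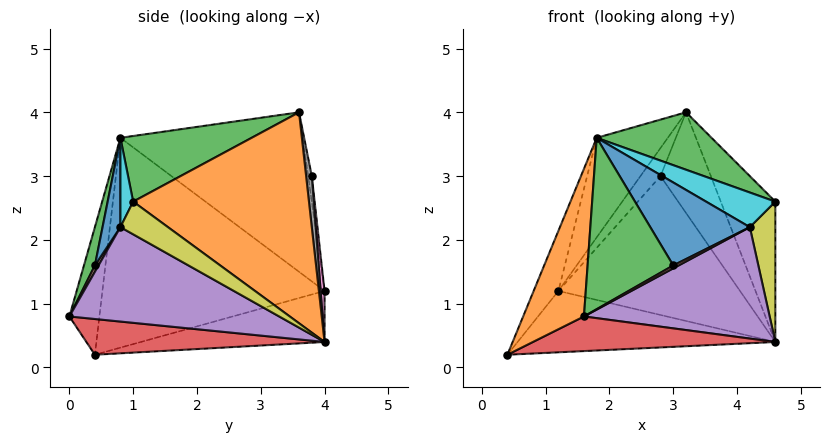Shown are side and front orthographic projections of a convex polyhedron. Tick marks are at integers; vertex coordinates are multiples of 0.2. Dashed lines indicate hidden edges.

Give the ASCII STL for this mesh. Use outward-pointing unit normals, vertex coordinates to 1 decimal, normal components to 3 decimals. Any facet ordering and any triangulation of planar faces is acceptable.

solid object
 facet normal -0.218 0.306 -0.927
  outer loop
   vertex 4.6 4.0 0.4
   vertex 0.4 0.4 0.2
   vertex 1.2 4.0 1.2
  endloop
 endfacet
 facet normal 0.885 0.275 0.375
  outer loop
   vertex 4.6 4.0 0.4
   vertex 3.2 3.6 4.0
   vertex 4.6 1.0 2.6
  endloop
 endfacet
 facet normal 0.340 -0.297 0.892
  outer loop
   vertex 1.8 0.8 3.6
   vertex 4.6 1.0 2.6
   vertex 3.2 3.6 4.0
  endloop
 endfacet
 facet normal -0.924 0.103 0.368
  outer loop
   vertex 1.8 0.8 3.6
   vertex 1.2 4.0 1.2
   vertex 0.4 0.4 0.2
  endloop
 endfacet
 facet normal -0.757 0.295 0.583
  outer loop
   vertex 1.8 0.8 3.6
   vertex 3.2 3.6 4.0
   vertex 1.2 4.0 1.2
  endloop
 endfacet
 facet normal -0.173 0.950 0.259
  outer loop
   vertex 2.8 3.8 3.0
   vertex 1.2 4.0 1.2
   vertex 3.2 3.6 4.0
  endloop
 endfacet
 facet normal 0.022 0.996 0.091
  outer loop
   vertex 2.8 3.8 3.0
   vertex 4.6 4.0 0.4
   vertex 1.2 4.0 1.2
  endloop
 endfacet
 facet normal 0.111 0.982 0.152
  outer loop
   vertex 2.8 3.8 3.0
   vertex 3.2 3.6 4.0
   vertex 4.6 4.0 0.4
  endloop
 endfacet
 facet normal 0.741 -0.397 -0.542
  outer loop
   vertex 4.2 0.8 2.2
   vertex 4.6 4.0 0.4
   vertex 4.6 1.0 2.6
  endloop
 endfacet
 facet normal 0.173 -0.939 0.297
  outer loop
   vertex 4.2 0.8 2.2
   vertex 4.6 1.0 2.6
   vertex 1.8 0.8 3.6
  endloop
 endfacet
 facet normal 0.169 -0.942 0.290
  outer loop
   vertex 4.2 0.8 2.2
   vertex 1.8 0.8 3.6
   vertex 3.0 0.4 1.6
  endloop
 endfacet
 facet normal -0.426 -0.862 0.277
  outer loop
   vertex 1.6 0.0 0.8
   vertex 1.8 0.8 3.6
   vertex 0.4 0.4 0.2
  endloop
 endfacet
 facet normal 0.122 -0.957 0.265
  outer loop
   vertex 1.6 0.0 0.8
   vertex 3.0 0.4 1.6
   vertex 1.8 0.8 3.6
  endloop
 endfacet
 facet normal 0.329 -0.335 -0.883
  outer loop
   vertex 1.6 0.0 0.8
   vertex 0.4 0.4 0.2
   vertex 4.6 4.0 0.4
  endloop
 endfacet
 facet normal 0.526 -0.466 -0.711
  outer loop
   vertex 1.6 0.0 0.8
   vertex 4.6 4.0 0.4
   vertex 4.2 0.8 2.2
  endloop
 endfacet
 facet normal 0.485 -0.728 -0.485
  outer loop
   vertex 1.6 0.0 0.8
   vertex 4.2 0.8 2.2
   vertex 3.0 0.4 1.6
  endloop
 endfacet
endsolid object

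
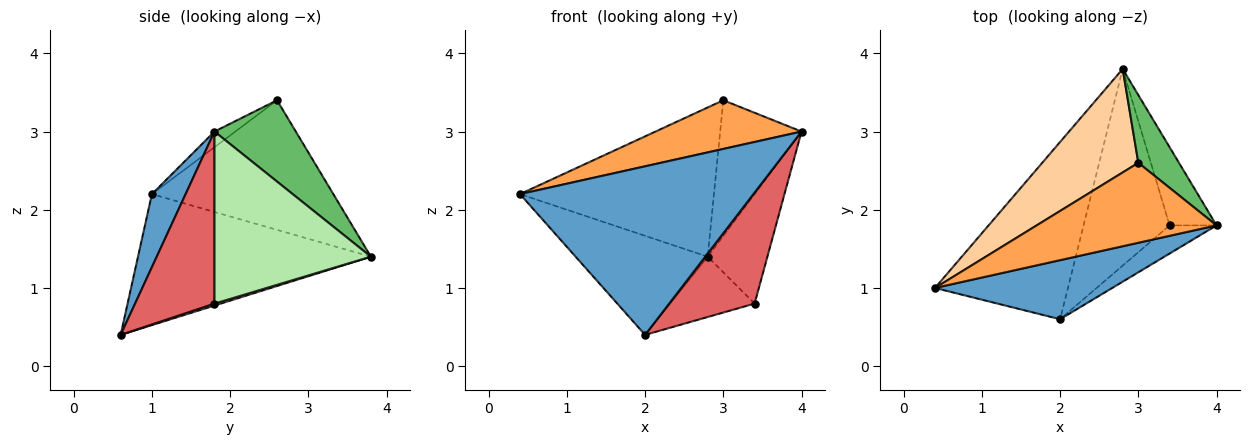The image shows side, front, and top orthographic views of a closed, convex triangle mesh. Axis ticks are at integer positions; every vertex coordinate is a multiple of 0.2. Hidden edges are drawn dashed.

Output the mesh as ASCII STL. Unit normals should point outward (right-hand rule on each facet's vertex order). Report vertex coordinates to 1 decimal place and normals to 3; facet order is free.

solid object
 facet normal 0.135 -0.935 0.328
  outer loop
   vertex 2.0 0.6 0.4
   vertex 4.0 1.8 3.0
   vertex 0.4 1.0 2.2
  endloop
 endfacet
 facet normal -0.652 0.370 -0.662
  outer loop
   vertex 2.0 0.6 0.4
   vertex 0.4 1.0 2.2
   vertex 2.8 3.8 1.4
  endloop
 endfacet
 facet normal -0.074 -0.519 0.852
  outer loop
   vertex 3.0 2.6 3.4
   vertex 0.4 1.0 2.2
   vertex 4.0 1.8 3.0
  endloop
 endfacet
 facet normal -0.609 0.651 0.452
  outer loop
   vertex 3.0 2.6 3.4
   vertex 2.8 3.8 1.4
   vertex 0.4 1.0 2.2
  endloop
 endfacet
 facet normal 0.667 0.667 0.333
  outer loop
   vertex 3.0 2.6 3.4
   vertex 4.0 1.8 3.0
   vertex 2.8 3.8 1.4
  endloop
 endfacet
 facet normal 0.905 0.346 -0.247
  outer loop
   vertex 3.4 1.8 0.8
   vertex 2.8 3.8 1.4
   vertex 4.0 1.8 3.0
  endloop
 endfacet
 facet normal 0.669 -0.720 -0.183
  outer loop
   vertex 3.4 1.8 0.8
   vertex 4.0 1.8 3.0
   vertex 2.0 0.6 0.4
  endloop
 endfacet
 facet normal 0.022 0.293 -0.956
  outer loop
   vertex 3.4 1.8 0.8
   vertex 2.0 0.6 0.4
   vertex 2.8 3.8 1.4
  endloop
 endfacet
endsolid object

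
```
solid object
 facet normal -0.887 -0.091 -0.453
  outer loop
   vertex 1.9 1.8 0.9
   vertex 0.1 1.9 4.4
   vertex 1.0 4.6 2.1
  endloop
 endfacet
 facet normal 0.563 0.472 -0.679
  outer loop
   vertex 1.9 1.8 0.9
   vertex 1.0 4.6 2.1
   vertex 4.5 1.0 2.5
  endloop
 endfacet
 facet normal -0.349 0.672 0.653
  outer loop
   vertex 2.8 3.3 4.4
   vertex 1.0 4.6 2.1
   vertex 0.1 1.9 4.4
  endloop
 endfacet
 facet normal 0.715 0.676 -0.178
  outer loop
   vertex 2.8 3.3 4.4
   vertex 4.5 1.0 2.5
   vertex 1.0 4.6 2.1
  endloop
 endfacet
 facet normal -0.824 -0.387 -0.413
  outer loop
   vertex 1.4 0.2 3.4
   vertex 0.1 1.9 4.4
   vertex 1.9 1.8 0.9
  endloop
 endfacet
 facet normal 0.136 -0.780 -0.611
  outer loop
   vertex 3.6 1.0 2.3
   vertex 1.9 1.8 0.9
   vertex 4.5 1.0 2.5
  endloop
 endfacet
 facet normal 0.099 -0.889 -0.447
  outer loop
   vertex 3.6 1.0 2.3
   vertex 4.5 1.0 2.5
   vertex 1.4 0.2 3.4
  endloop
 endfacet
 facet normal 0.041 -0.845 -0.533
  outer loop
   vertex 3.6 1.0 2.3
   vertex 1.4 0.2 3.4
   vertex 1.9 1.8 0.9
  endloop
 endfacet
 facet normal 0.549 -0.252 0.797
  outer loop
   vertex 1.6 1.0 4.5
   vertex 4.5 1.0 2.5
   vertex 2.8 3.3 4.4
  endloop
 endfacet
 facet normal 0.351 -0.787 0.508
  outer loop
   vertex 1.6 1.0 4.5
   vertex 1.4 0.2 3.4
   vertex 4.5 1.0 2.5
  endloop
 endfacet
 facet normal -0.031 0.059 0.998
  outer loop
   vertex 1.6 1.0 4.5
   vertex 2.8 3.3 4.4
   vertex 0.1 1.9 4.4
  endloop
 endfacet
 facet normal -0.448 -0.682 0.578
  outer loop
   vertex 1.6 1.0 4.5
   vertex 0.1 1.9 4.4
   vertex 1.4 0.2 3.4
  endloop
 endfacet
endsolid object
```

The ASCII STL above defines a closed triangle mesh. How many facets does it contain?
12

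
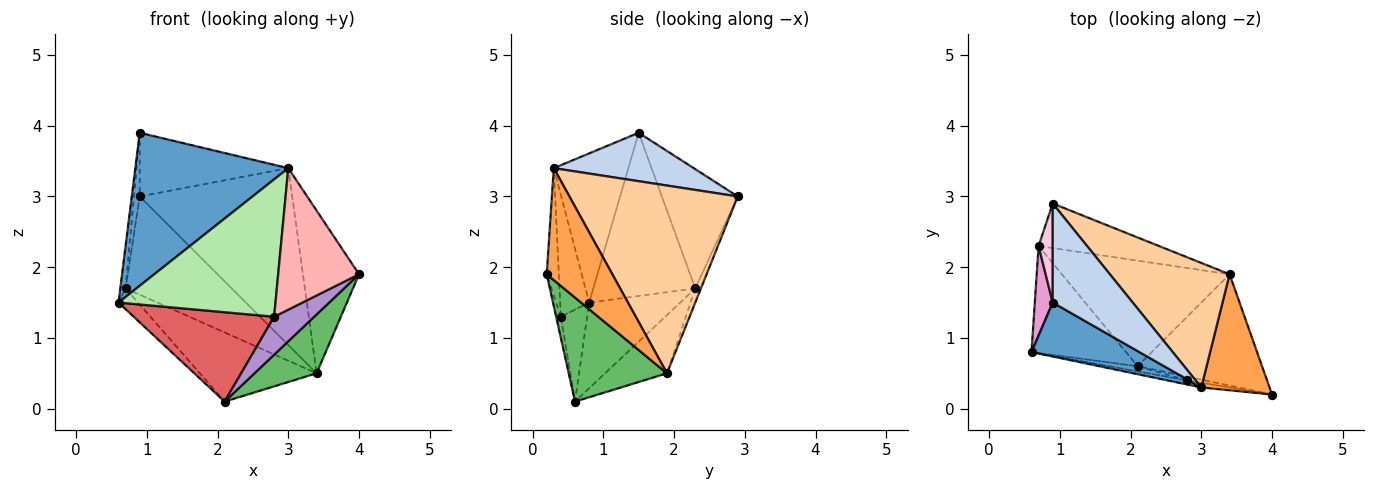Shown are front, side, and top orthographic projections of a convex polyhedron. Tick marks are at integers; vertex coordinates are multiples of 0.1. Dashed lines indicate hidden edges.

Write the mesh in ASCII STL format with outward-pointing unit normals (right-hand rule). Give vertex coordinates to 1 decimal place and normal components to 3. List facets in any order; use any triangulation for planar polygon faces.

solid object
 facet normal -0.418 -0.857 0.302
  outer loop
   vertex 3.0 0.3 3.4
   vertex 0.9 1.5 3.9
   vertex 0.6 0.8 1.5
  endloop
 endfacet
 facet normal 0.454 0.482 0.750
  outer loop
   vertex 3.0 0.3 3.4
   vertex 0.9 2.9 3.0
   vertex 0.9 1.5 3.9
  endloop
 endfacet
 facet normal 0.690 0.590 0.420
  outer loop
   vertex 3.0 0.3 3.4
   vertex 4.0 0.2 1.9
   vertex 3.4 1.9 0.5
  endloop
 endfacet
 facet normal 0.670 0.607 0.427
  outer loop
   vertex 3.0 0.3 3.4
   vertex 3.4 1.9 0.5
   vertex 0.9 2.9 3.0
  endloop
 endfacet
 facet normal 0.594 -0.376 -0.711
  outer loop
   vertex 2.1 0.6 0.1
   vertex 3.4 1.9 0.5
   vertex 4.0 0.2 1.9
  endloop
 endfacet
 facet normal -0.181 -0.983 -0.030
  outer loop
   vertex 2.8 0.4 1.3
   vertex 3.0 0.3 3.4
   vertex 0.6 0.8 1.5
  endloop
 endfacet
 facet normal -0.184 -0.981 -0.056
  outer loop
   vertex 2.8 0.4 1.3
   vertex 0.6 0.8 1.5
   vertex 2.1 0.6 0.1
  endloop
 endfacet
 facet normal -0.148 -0.988 -0.033
  outer loop
   vertex 2.8 0.4 1.3
   vertex 4.0 0.2 1.9
   vertex 3.0 0.3 3.4
  endloop
 endfacet
 facet normal -0.116 -0.988 -0.097
  outer loop
   vertex 2.8 0.4 1.3
   vertex 2.1 0.6 0.1
   vertex 4.0 0.2 1.9
  endloop
 endfacet
 facet normal -0.049 0.910 -0.412
  outer loop
   vertex 0.7 2.3 1.7
   vertex 0.9 2.9 3.0
   vertex 3.4 1.9 0.5
  endloop
 endfacet
 facet normal -0.279 0.526 -0.803
  outer loop
   vertex 0.7 2.3 1.7
   vertex 3.4 1.9 0.5
   vertex 2.1 0.6 0.1
  endloop
 endfacet
 facet normal -0.665 0.142 -0.733
  outer loop
   vertex 0.7 2.3 1.7
   vertex 2.1 0.6 0.1
   vertex 0.6 0.8 1.5
  endloop
 endfacet
 facet normal -0.993 0.052 0.109
  outer loop
   vertex 0.7 2.3 1.7
   vertex 0.6 0.8 1.5
   vertex 0.9 1.5 3.9
  endloop
 endfacet
 facet normal -0.990 0.076 0.117
  outer loop
   vertex 0.7 2.3 1.7
   vertex 0.9 1.5 3.9
   vertex 0.9 2.9 3.0
  endloop
 endfacet
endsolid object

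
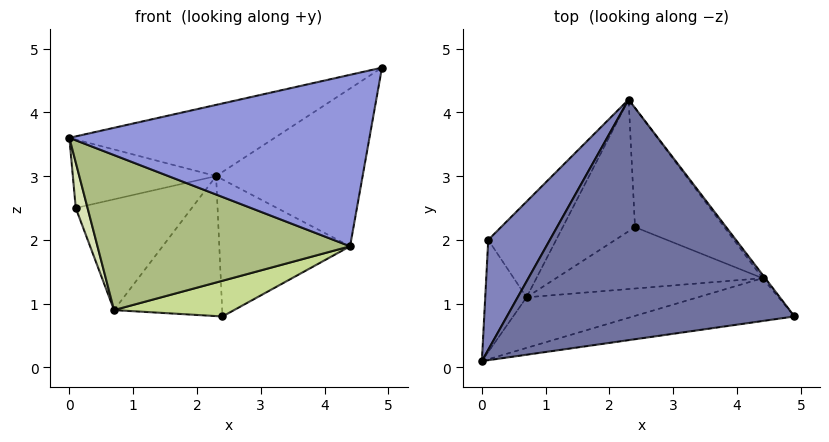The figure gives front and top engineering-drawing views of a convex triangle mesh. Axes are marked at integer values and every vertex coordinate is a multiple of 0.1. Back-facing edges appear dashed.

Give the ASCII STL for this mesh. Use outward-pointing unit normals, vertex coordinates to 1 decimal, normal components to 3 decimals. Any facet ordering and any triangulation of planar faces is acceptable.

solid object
 facet normal -0.248 0.275 0.929
  outer loop
   vertex 2.3 4.2 3.0
   vertex 0.0 0.1 3.6
   vertex 4.9 0.8 4.7
  endloop
 endfacet
 facet normal -0.585 0.429 0.688
  outer loop
   vertex 0.1 2.0 2.5
   vertex 0.0 0.1 3.6
   vertex 2.3 4.2 3.0
  endloop
 endfacet
 facet normal 0.190 -0.953 -0.238
  outer loop
   vertex 4.4 1.4 1.9
   vertex 4.9 0.8 4.7
   vertex 0.0 0.1 3.6
  endloop
 endfacet
 facet normal 0.797 0.603 -0.013
  outer loop
   vertex 4.4 1.4 1.9
   vertex 2.3 4.2 3.0
   vertex 4.9 0.8 4.7
  endloop
 endfacet
 facet normal 0.552 0.629 -0.547
  outer loop
   vertex 4.4 1.4 1.9
   vertex 2.4 2.2 0.8
   vertex 2.3 4.2 3.0
  endloop
 endfacet
 facet normal 0.159 -0.939 -0.306
  outer loop
   vertex 0.7 1.1 0.9
   vertex 4.4 1.4 1.9
   vertex 0.0 0.1 3.6
  endloop
 endfacet
 facet normal 0.265 -0.485 -0.834
  outer loop
   vertex 0.7 1.1 0.9
   vertex 2.4 2.2 0.8
   vertex 4.4 1.4 1.9
  endloop
 endfacet
 facet normal -0.950 -0.118 -0.290
  outer loop
   vertex 0.7 1.1 0.9
   vertex 0.0 0.1 3.6
   vertex 0.1 2.0 2.5
  endloop
 endfacet
 facet normal -0.455 0.648 -0.610
  outer loop
   vertex 0.7 1.1 0.9
   vertex 2.3 4.2 3.0
   vertex 2.4 2.2 0.8
  endloop
 endfacet
 facet normal -0.520 0.647 -0.559
  outer loop
   vertex 0.7 1.1 0.9
   vertex 0.1 2.0 2.5
   vertex 2.3 4.2 3.0
  endloop
 endfacet
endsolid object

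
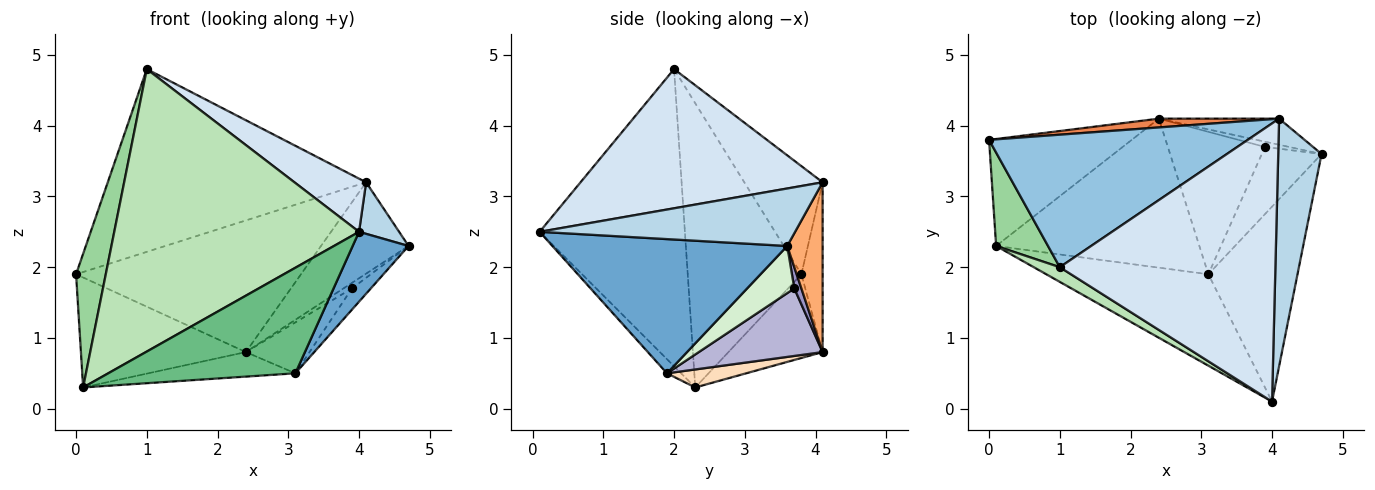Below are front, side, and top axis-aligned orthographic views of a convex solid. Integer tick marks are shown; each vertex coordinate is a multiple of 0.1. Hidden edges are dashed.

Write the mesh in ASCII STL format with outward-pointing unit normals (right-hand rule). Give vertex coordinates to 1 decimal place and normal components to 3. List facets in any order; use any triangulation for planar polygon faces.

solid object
 facet normal 0.817 -0.194 -0.543
  outer loop
   vertex 3.1 1.9 0.5
   vertex 4.7 3.6 2.3
   vertex 4.0 0.1 2.5
  endloop
 endfacet
 facet normal -0.238 0.786 0.570
  outer loop
   vertex 4.1 4.1 3.2
   vertex 0.0 3.8 1.9
   vertex 1.0 2.0 4.8
  endloop
 endfacet
 facet normal 0.792 -0.124 0.597
  outer loop
   vertex 4.1 4.1 3.2
   vertex 4.0 0.1 2.5
   vertex 4.7 3.6 2.3
  endloop
 endfacet
 facet normal 0.536 -0.159 0.829
  outer loop
   vertex 4.1 4.1 3.2
   vertex 1.0 2.0 4.8
   vertex 4.0 0.1 2.5
  endloop
 endfacet
 facet normal -0.094 0.993 0.066
  outer loop
   vertex 2.4 4.1 0.8
   vertex 0.0 3.8 1.9
   vertex 4.1 4.1 3.2
  endloop
 endfacet
 facet normal 0.362 0.896 -0.256
  outer loop
   vertex 2.4 4.1 0.8
   vertex 4.1 4.1 3.2
   vertex 4.7 3.6 2.3
  endloop
 endfacet
 facet normal -0.379 0.663 -0.645
  outer loop
   vertex 0.1 2.3 0.3
   vertex 0.0 3.8 1.9
   vertex 2.4 4.1 0.8
  endloop
 endfacet
 facet normal 0.087 0.162 -0.983
  outer loop
   vertex 0.1 2.3 0.3
   vertex 2.4 4.1 0.8
   vertex 3.1 1.9 0.5
  endloop
 endfacet
 facet normal -0.057 -0.755 -0.654
  outer loop
   vertex 0.1 2.3 0.3
   vertex 3.1 1.9 0.5
   vertex 4.0 0.1 2.5
  endloop
 endfacet
 facet normal -0.953 -0.249 0.174
  outer loop
   vertex 0.1 2.3 0.3
   vertex 1.0 2.0 4.8
   vertex 0.0 3.8 1.9
  endloop
 endfacet
 facet normal -0.510 -0.859 0.045
  outer loop
   vertex 0.1 2.3 0.3
   vertex 4.0 0.1 2.5
   vertex 1.0 2.0 4.8
  endloop
 endfacet
 facet normal 0.601 0.241 -0.762
  outer loop
   vertex 3.9 3.7 1.7
   vertex 4.7 3.6 2.3
   vertex 3.1 1.9 0.5
  endloop
 endfacet
 facet normal 0.518 0.622 -0.587
  outer loop
   vertex 3.9 3.7 1.7
   vertex 2.4 4.1 0.8
   vertex 4.7 3.6 2.3
  endloop
 endfacet
 facet normal 0.548 0.282 -0.788
  outer loop
   vertex 3.9 3.7 1.7
   vertex 3.1 1.9 0.5
   vertex 2.4 4.1 0.8
  endloop
 endfacet
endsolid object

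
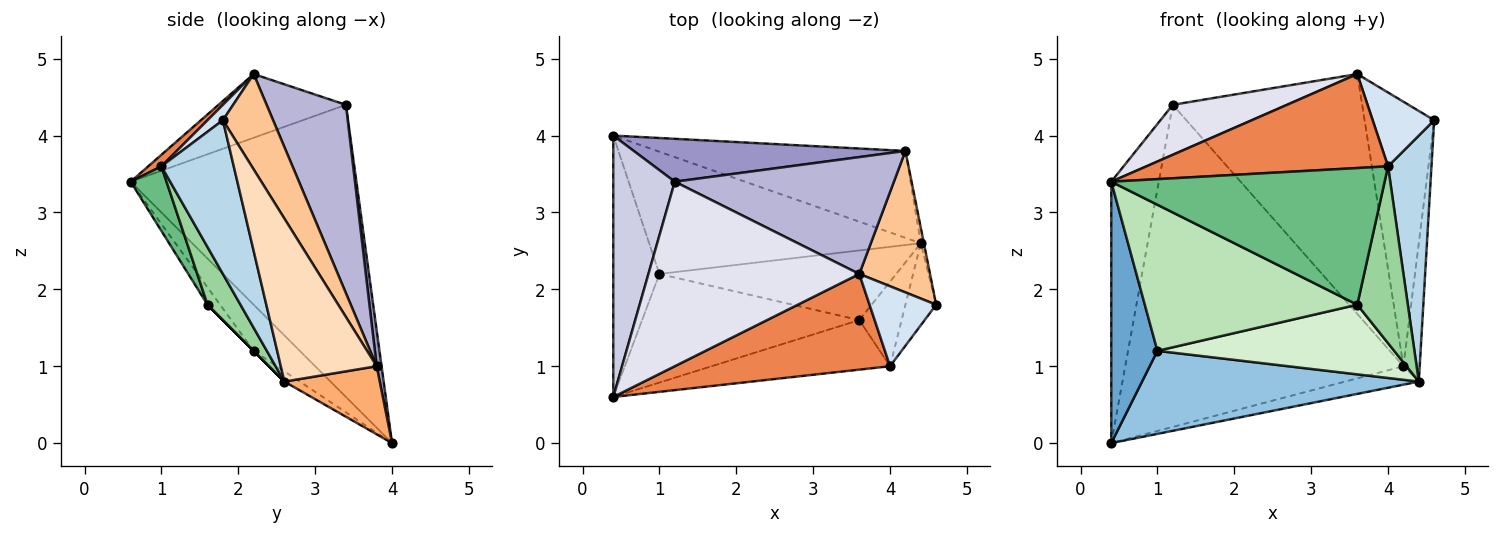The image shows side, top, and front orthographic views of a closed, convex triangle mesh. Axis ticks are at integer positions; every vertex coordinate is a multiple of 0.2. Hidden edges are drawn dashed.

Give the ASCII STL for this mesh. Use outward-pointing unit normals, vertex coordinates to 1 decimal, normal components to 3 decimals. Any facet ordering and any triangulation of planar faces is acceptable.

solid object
 facet normal -0.577 -0.577 -0.577
  outer loop
   vertex 1.0 2.2 1.2
   vertex 0.4 0.6 3.4
   vertex 0.4 4.0 0.0
  endloop
 endfacet
 facet normal -0.031 -0.562 -0.827
  outer loop
   vertex 1.0 2.2 1.2
   vertex 0.4 4.0 0.0
   vertex 4.4 2.6 0.8
  endloop
 endfacet
 facet normal 0.845 -0.507 -0.169
  outer loop
   vertex 4.0 1.0 3.6
   vertex 4.4 2.6 0.8
   vertex 4.6 1.8 4.2
  endloop
 endfacet
 facet normal 0.167 -0.669 0.724
  outer loop
   vertex 4.0 1.0 3.6
   vertex 4.6 1.8 4.2
   vertex 3.6 2.2 4.8
  endloop
 endfacet
 facet normal 0.038 -0.700 0.713
  outer loop
   vertex 4.0 1.0 3.6
   vertex 3.6 2.2 4.8
   vertex 0.4 0.6 3.4
  endloop
 endfacet
 facet normal 0.259 0.201 -0.945
  outer loop
   vertex 4.2 3.8 1.0
   vertex 4.4 2.6 0.8
   vertex 0.4 4.0 0.0
  endloop
 endfacet
 facet normal 0.536 0.744 0.398
  outer loop
   vertex 4.2 3.8 1.0
   vertex 3.6 2.2 4.8
   vertex 4.6 1.8 4.2
  endloop
 endfacet
 facet normal 0.986 0.167 -0.019
  outer loop
   vertex 4.2 3.8 1.0
   vertex 4.6 1.8 4.2
   vertex 4.4 2.6 0.8
  endloop
 endfacet
 facet normal 0.122 -0.933 -0.338
  outer loop
   vertex 3.6 1.6 1.8
   vertex 4.0 1.0 3.6
   vertex 0.4 0.6 3.4
  endloop
 endfacet
 facet normal 0.507 -0.778 -0.372
  outer loop
   vertex 3.6 1.6 1.8
   vertex 4.4 2.6 0.8
   vertex 4.0 1.0 3.6
  endloop
 endfacet
 facet normal -0.047 -0.802 -0.596
  outer loop
   vertex 3.6 1.6 1.8
   vertex 0.4 0.6 3.4
   vertex 1.0 2.2 1.2
  endloop
 endfacet
 facet normal 0.000 -0.707 -0.707
  outer loop
   vertex 3.6 1.6 1.8
   vertex 1.0 2.2 1.2
   vertex 4.4 2.6 0.8
  endloop
 endfacet
 facet normal 0.017 0.991 0.132
  outer loop
   vertex 1.2 3.4 4.4
   vertex 4.2 3.8 1.0
   vertex 0.4 4.0 0.0
  endloop
 endfacet
 facet normal 0.352 0.841 0.410
  outer loop
   vertex 1.2 3.4 4.4
   vertex 3.6 2.2 4.8
   vertex 4.2 3.8 1.0
  endloop
 endfacet
 facet normal -0.958 0.202 0.202
  outer loop
   vertex 1.2 3.4 4.4
   vertex 0.4 4.0 0.0
   vertex 0.4 0.6 3.4
  endloop
 endfacet
 facet normal -0.280 -0.251 0.927
  outer loop
   vertex 1.2 3.4 4.4
   vertex 0.4 0.6 3.4
   vertex 3.6 2.2 4.8
  endloop
 endfacet
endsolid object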